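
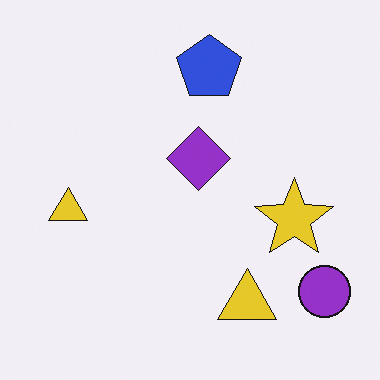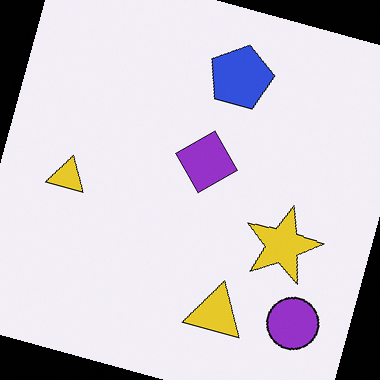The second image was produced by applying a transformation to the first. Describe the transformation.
Rotated clockwise by a clearly visible amount.

Every shape is tilted by the same angle and the image corners show triangular fill wedges — a whole-image rotation by a non-right angle.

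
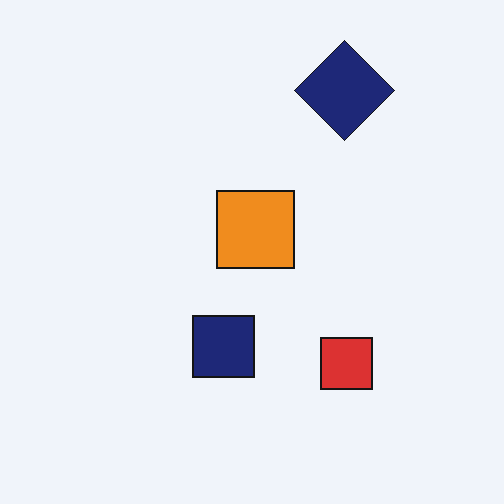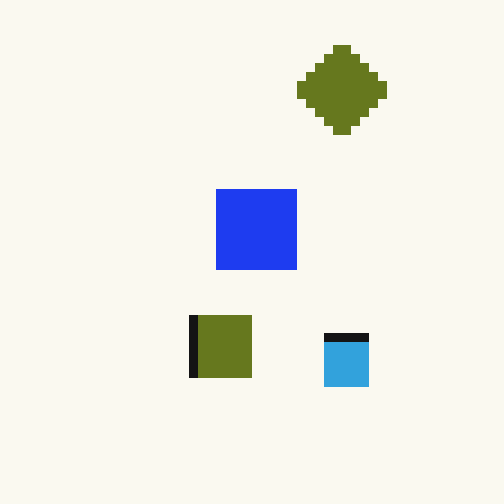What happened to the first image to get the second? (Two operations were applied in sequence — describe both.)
The image was hue-shifted by a large amount, then heavily pixelated into large blocks.

Every shape's color has rotated by the same amount around the hue wheel — a uniform hue shift. Shapes are reduced to large square blocks; fine edges and outlines are lost — a downscale-then-upscale (mosaic) effect.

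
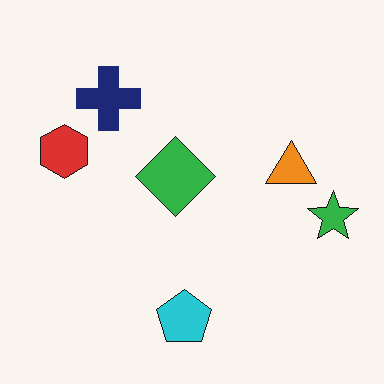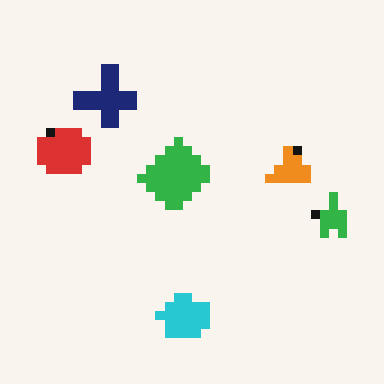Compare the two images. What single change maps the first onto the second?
The transformation is: coarsely pixelated.

Shapes are reduced to large square blocks; fine edges and outlines are lost — a downscale-then-upscale (mosaic) effect.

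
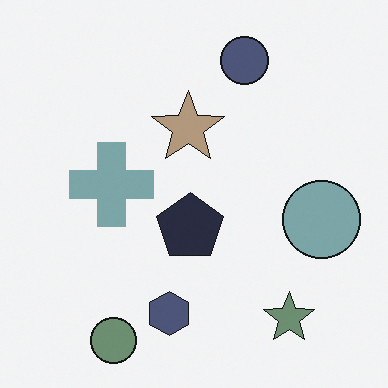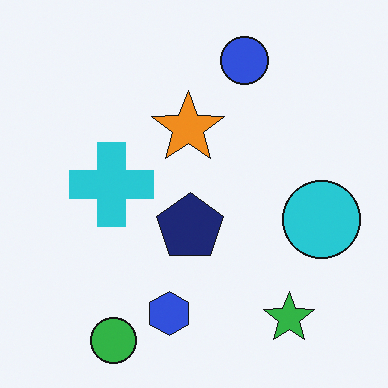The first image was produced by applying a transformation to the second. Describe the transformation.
Made much more muted (saturation change).

All colors are more muted and greyish — a global saturation change.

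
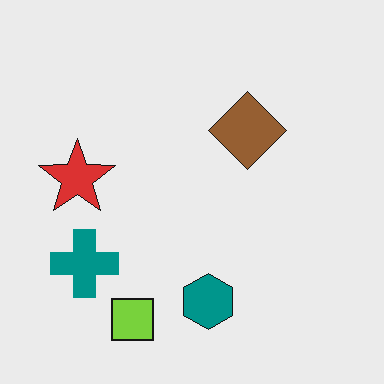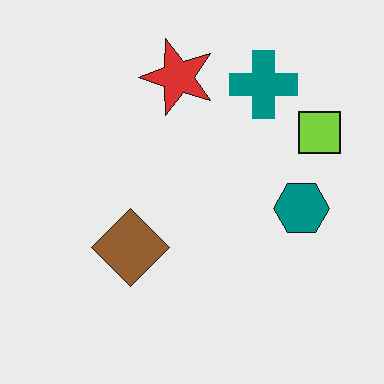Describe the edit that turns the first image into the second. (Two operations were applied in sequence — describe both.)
The transformation is: given moderate JPEG compression, then transposed (reflected across the top-left ↔ bottom-right diagonal).

Blocky 8×8 compression artifacts appear around shape edges and the flat background shows ringing — characteristic JPEG degradation. Shapes have swapped their row and column positions — what was in the top-right is now in the bottom-left — a diagonal reflection.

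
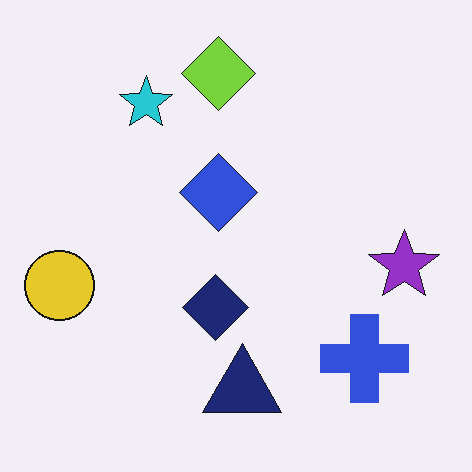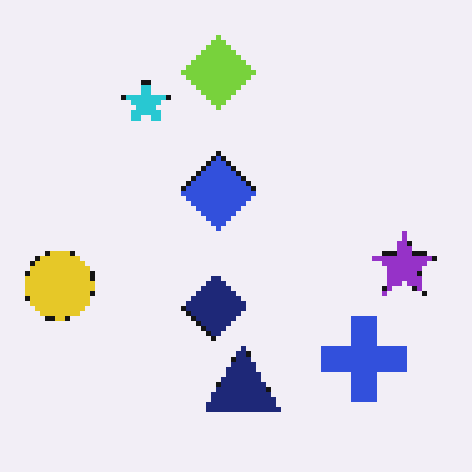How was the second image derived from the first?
The image was mildly pixelated.

Shapes are reduced to large square blocks; fine edges and outlines are lost — a downscale-then-upscale (mosaic) effect.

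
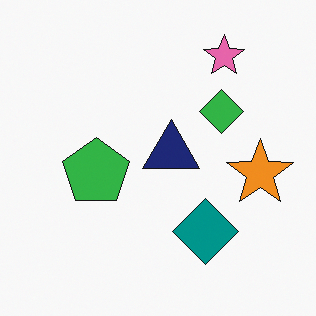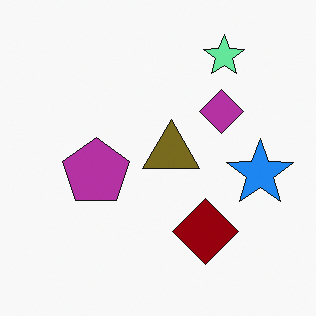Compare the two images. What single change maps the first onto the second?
This is the original image hue-shifted through roughly half the color wheel.

Every shape's color has rotated by the same amount around the hue wheel — a uniform hue shift.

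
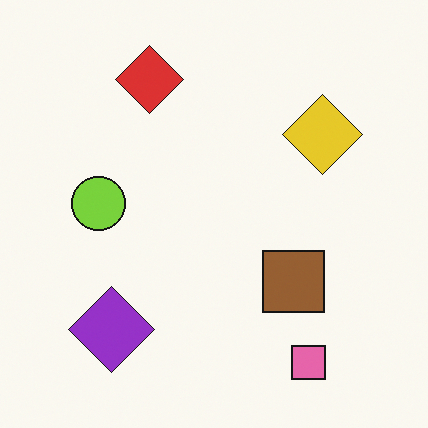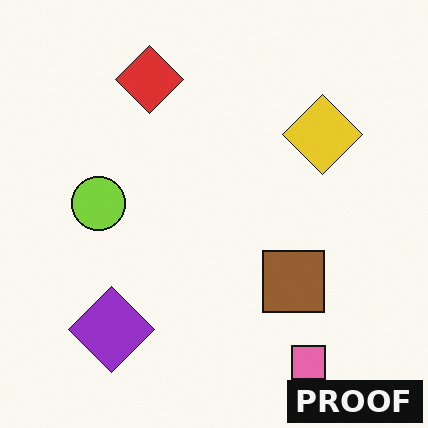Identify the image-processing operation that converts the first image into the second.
This is the original image watermarked with the text "PROOF" in the lower-right corner.

A dark label reading "PROOF" appears in the lower-right corner.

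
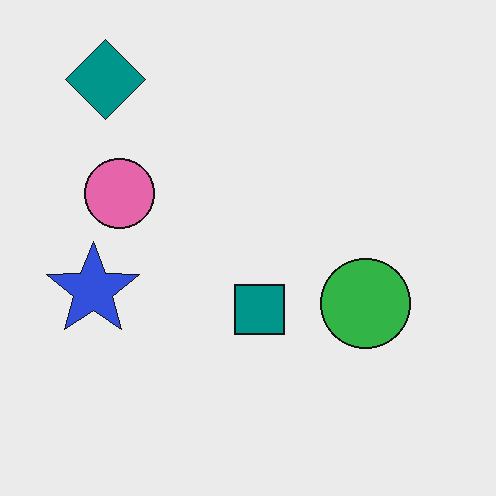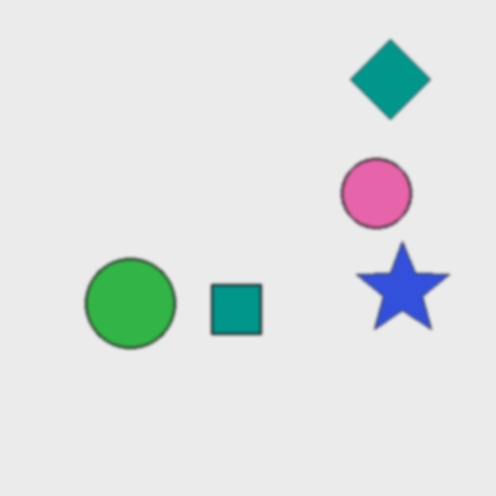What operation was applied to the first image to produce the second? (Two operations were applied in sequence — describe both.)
It was slightly softened, then flipped horizontally (left ↔ right).

Shape edges and outlines are uniformly softened across the whole image. The blue star is in the left of the first image and the right of the second — shapes on opposite sides of the vertical midline have swapped in a mirror flip.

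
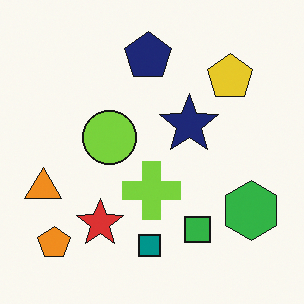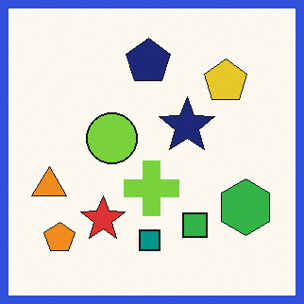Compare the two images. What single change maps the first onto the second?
Framed with a blue border.

A solid blue frame runs around the edge of the second image, with the content slightly shrunk inside it.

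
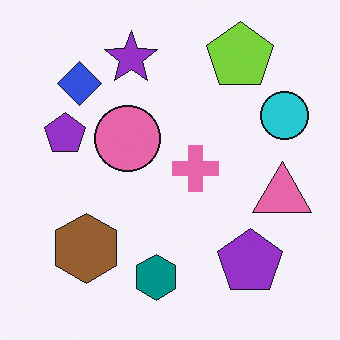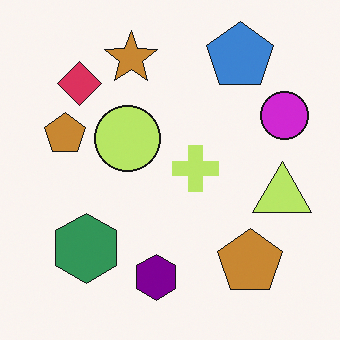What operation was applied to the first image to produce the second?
Hue-shifted through roughly a third of the color wheel.

Every shape's color has rotated by the same amount around the hue wheel — a uniform hue shift.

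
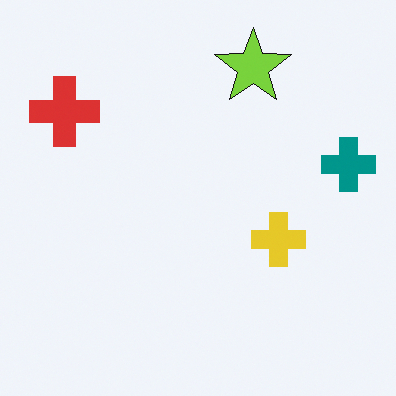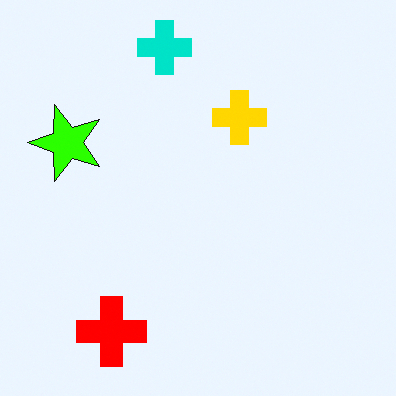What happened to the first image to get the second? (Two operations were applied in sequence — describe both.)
Rotated 90° counter-clockwise, then made much more vivid (saturation change).

The red cross sits in the top-left of the first image and the bottom-left of the second — consistent with a whole-image 90° counter-clockwise rotation. All colors are more vivid — a global saturation change.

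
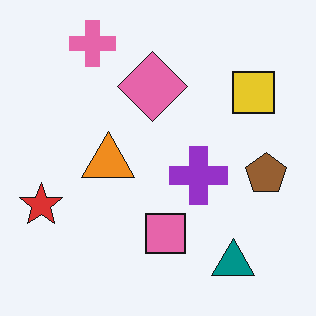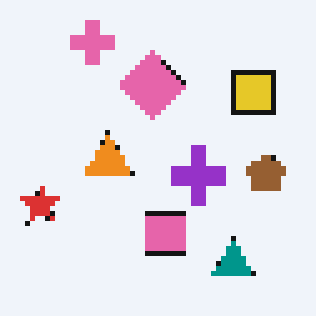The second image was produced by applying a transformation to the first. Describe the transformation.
It was mildly pixelated.

Shapes are reduced to large square blocks; fine edges and outlines are lost — a downscale-then-upscale (mosaic) effect.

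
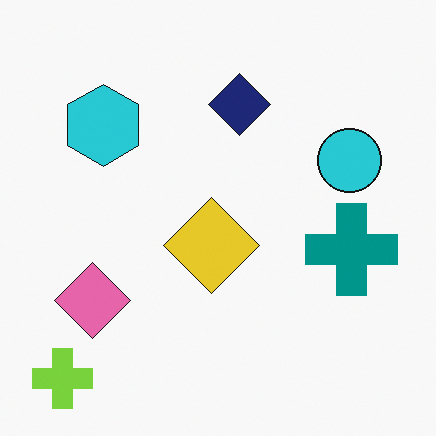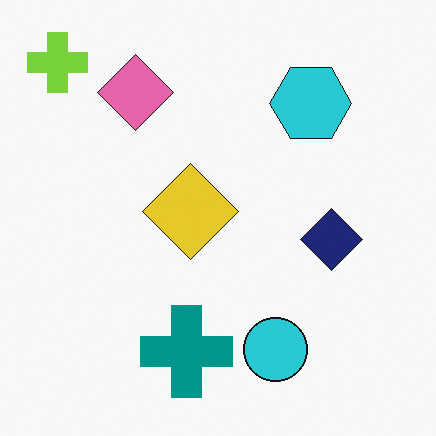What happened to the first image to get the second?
The second image is the first rotated 90° clockwise.

The lime cross sits in the bottom-left of the first image and the top-left of the second — consistent with a whole-image 90° clockwise rotation.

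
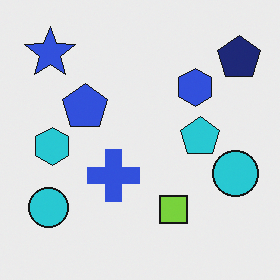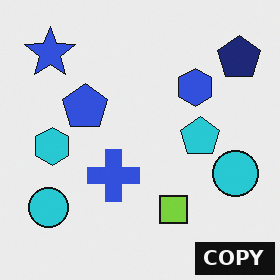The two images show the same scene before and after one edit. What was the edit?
This is the original image watermarked with the text "COPY" in the lower-right corner.

A dark label reading "COPY" appears in the lower-right corner.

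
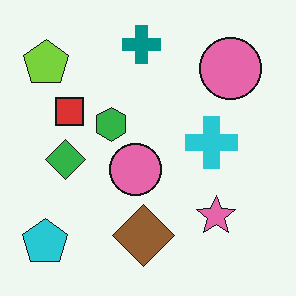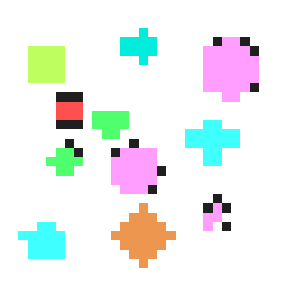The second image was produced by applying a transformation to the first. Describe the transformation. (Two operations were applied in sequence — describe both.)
Brightened a lot, then coarsely pixelated.

Every pixel — background and shapes alike — is uniformly brightened. Shapes are reduced to large square blocks; fine edges and outlines are lost — a downscale-then-upscale (mosaic) effect.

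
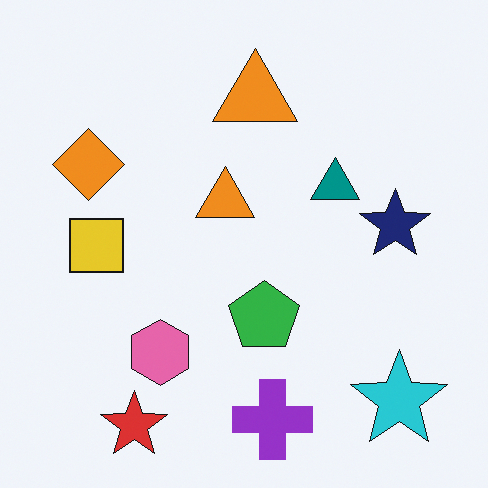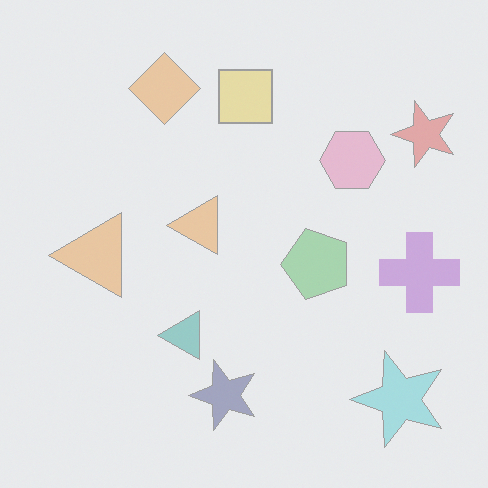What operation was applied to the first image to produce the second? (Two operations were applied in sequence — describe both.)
The image was washed out (contrast reduced), then transposed (reflected across the top-left ↔ bottom-right diagonal).

Tones are pushed toward mid-grey across the whole image — a global contrast change. Shapes have swapped their row and column positions — what was in the top-right is now in the bottom-left — a diagonal reflection.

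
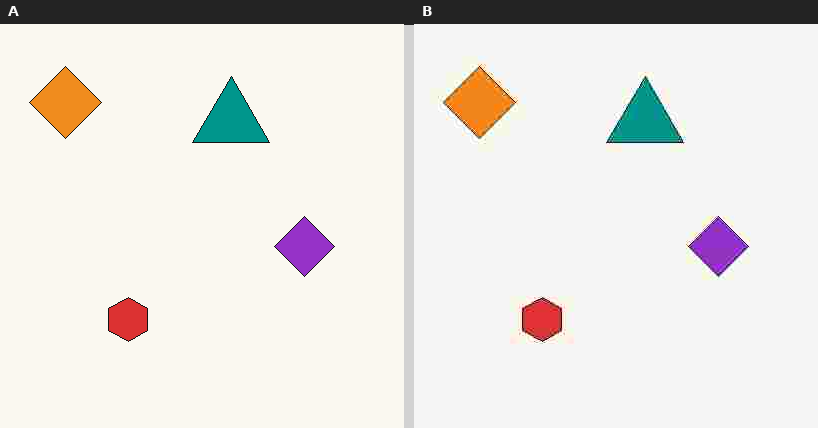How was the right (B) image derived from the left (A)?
The right (B) image is the left (A) heavily JPEG-compressed with obvious blocking artifacts.

Blocky 8×8 compression artifacts appear around shape edges and the flat background shows ringing — characteristic JPEG degradation.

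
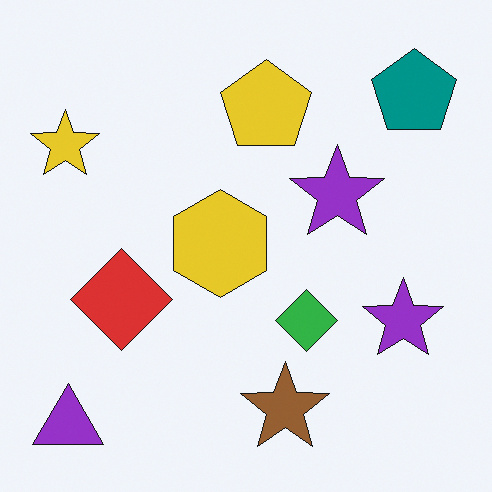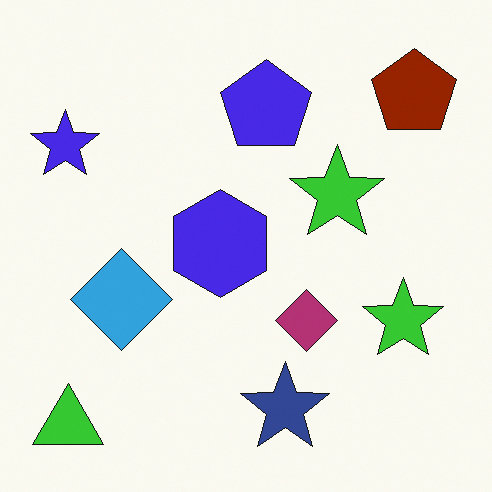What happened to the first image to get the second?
Hue-shifted through roughly half the color wheel.

Every shape's color has rotated by the same amount around the hue wheel — a uniform hue shift.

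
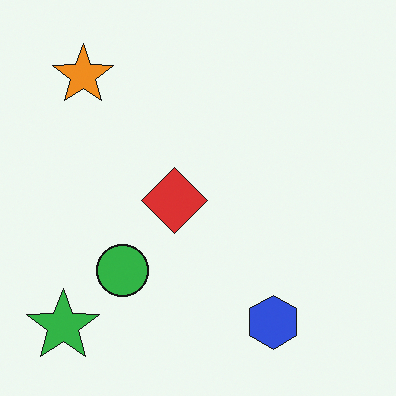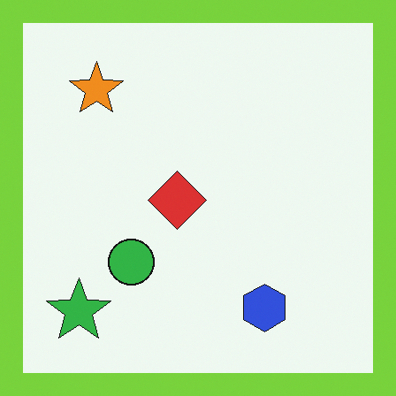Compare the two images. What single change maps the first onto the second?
The transformation is: framed with a lime border.

A solid lime frame runs around the edge of the second image, with the content slightly shrunk inside it.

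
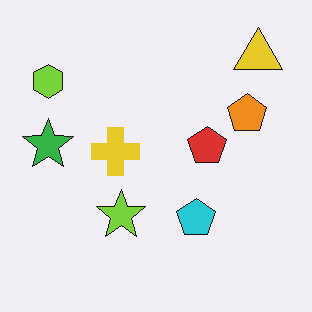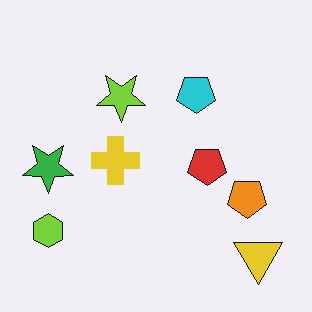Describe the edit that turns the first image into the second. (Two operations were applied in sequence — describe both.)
The second image is the first flipped vertically (top ↔ bottom), then given moderate JPEG compression.

The yellow triangle is in the top-right of the first image and the bottom-right of the second — shapes on opposite sides of the horizontal midline have swapped in a mirror flip. Blocky 8×8 compression artifacts appear around shape edges and the flat background shows ringing — characteristic JPEG degradation.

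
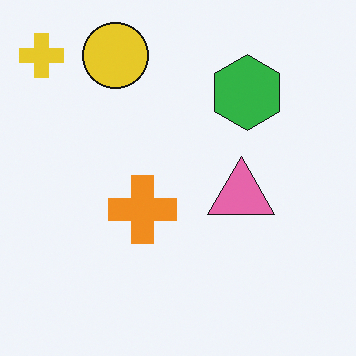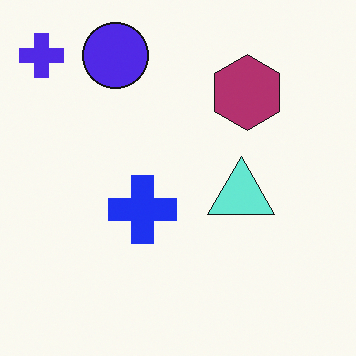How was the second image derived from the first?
The image was hue-shifted through roughly half the color wheel.

Every shape's color has rotated by the same amount around the hue wheel — a uniform hue shift.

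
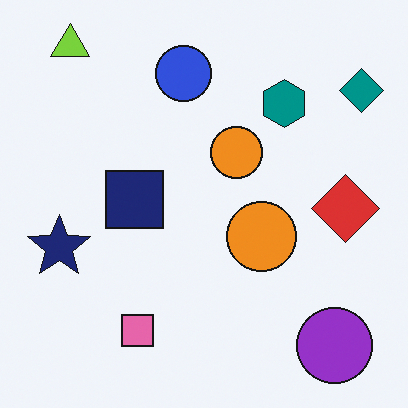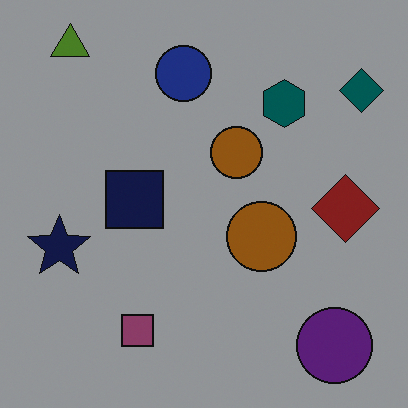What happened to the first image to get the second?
The second image is the first noticeably darkened.

Every pixel — background and shapes alike — is uniformly darkened.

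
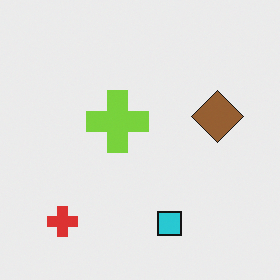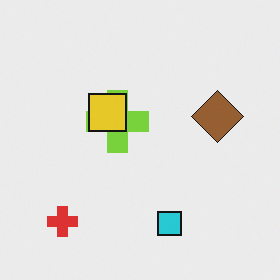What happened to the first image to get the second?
The transformation is: overlaid with an additional yellow square.

A yellow square appears in the second image that is absent from the first.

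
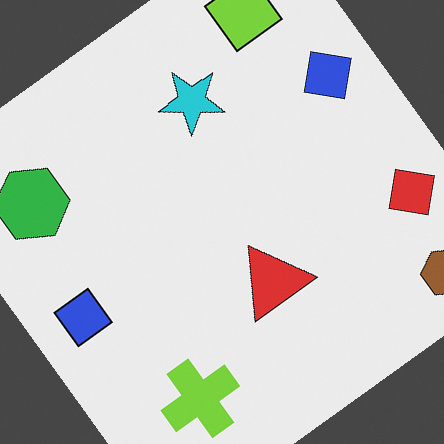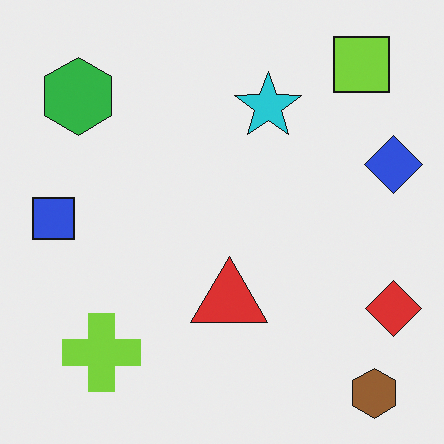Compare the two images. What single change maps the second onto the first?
Rotated counter-clockwise by a large amount — several tens of degrees.

Every shape is tilted by the same angle and the image corners show triangular fill wedges — a whole-image rotation by a non-right angle.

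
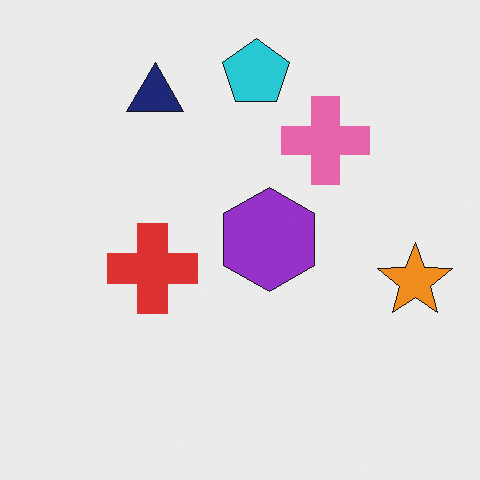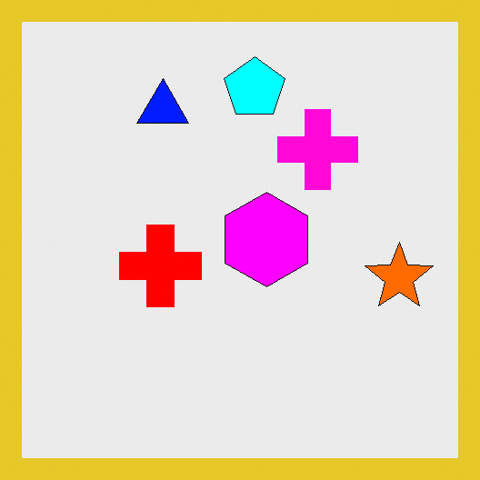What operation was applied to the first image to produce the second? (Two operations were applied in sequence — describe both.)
It was made much more vivid (saturation change), then framed with a yellow border.

All colors are more vivid — a global saturation change. A solid yellow frame runs around the edge of the second image, with the content slightly shrunk inside it.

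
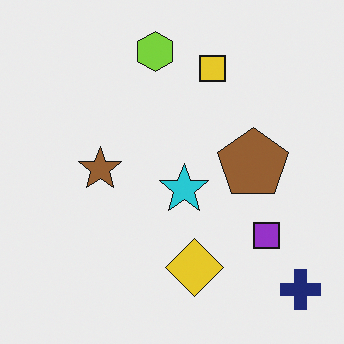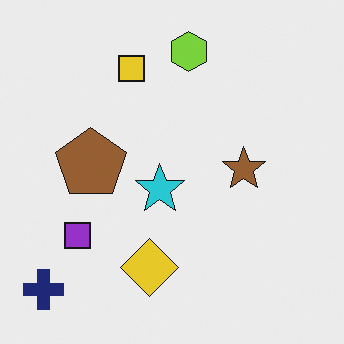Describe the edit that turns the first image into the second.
The image was flipped horizontally (left ↔ right).

The navy cross is in the bottom-right of the first image and the bottom-left of the second — shapes on opposite sides of the vertical midline have swapped in a mirror flip.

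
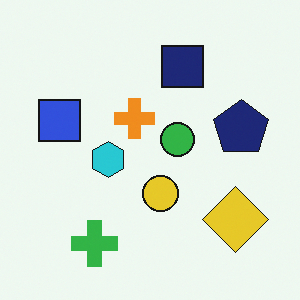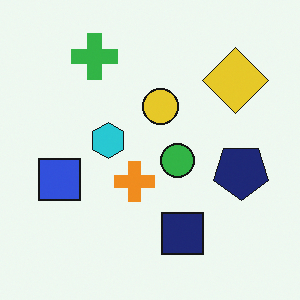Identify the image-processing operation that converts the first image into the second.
Flipped vertically (top ↔ bottom).

The green cross is in the bottom-left of the first image and the top-left of the second — shapes on opposite sides of the horizontal midline have swapped in a mirror flip.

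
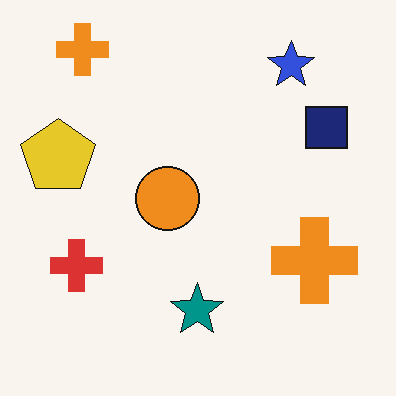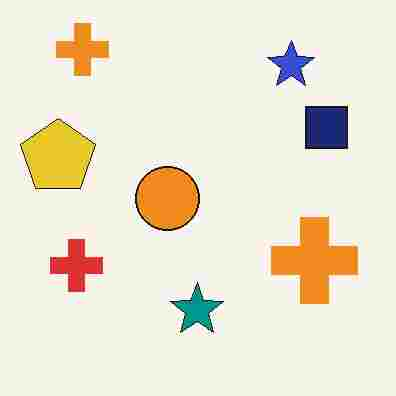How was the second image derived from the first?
It was heavily JPEG-compressed with obvious blocking artifacts.

Blocky 8×8 compression artifacts appear around shape edges and the flat background shows ringing — characteristic JPEG degradation.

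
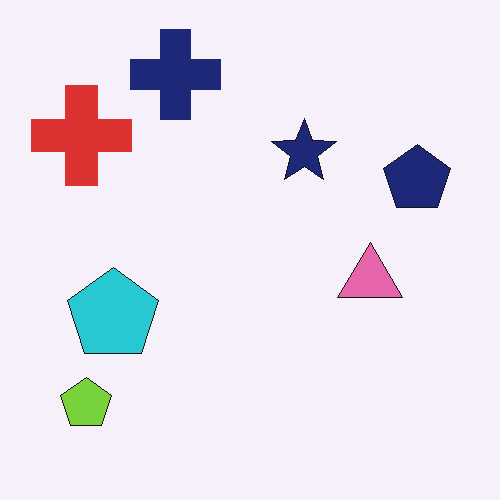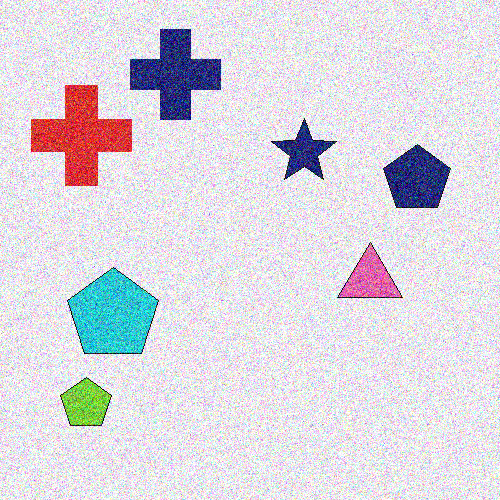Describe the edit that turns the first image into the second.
It was degraded with heavy additive noise.

Random speckle covers the whole image, including the flat background.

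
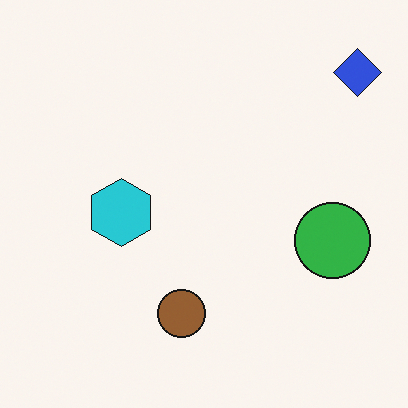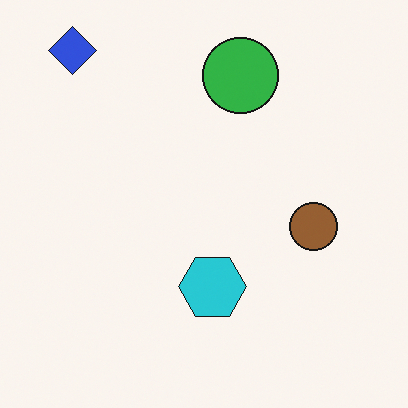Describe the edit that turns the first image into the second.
It was rotated 90° counter-clockwise.

The blue diamond sits in the top-right of the first image and the top-left of the second — consistent with a whole-image 90° counter-clockwise rotation.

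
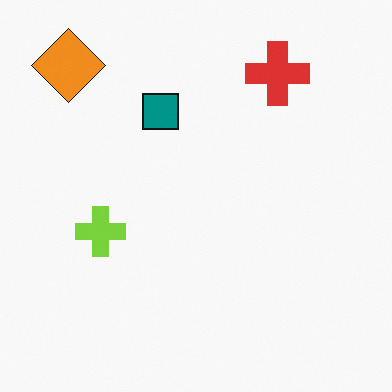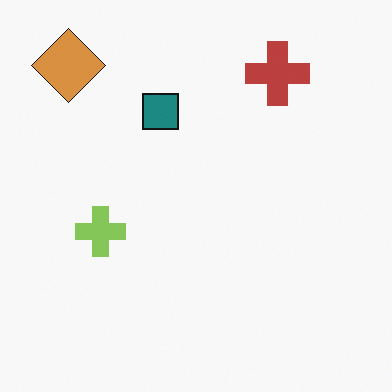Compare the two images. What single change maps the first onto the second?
Slightly desaturated.

All colors are more muted and greyish — a global saturation change.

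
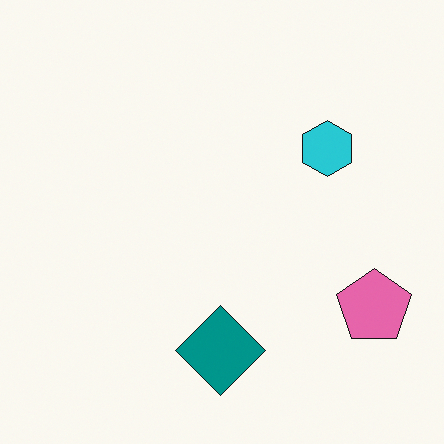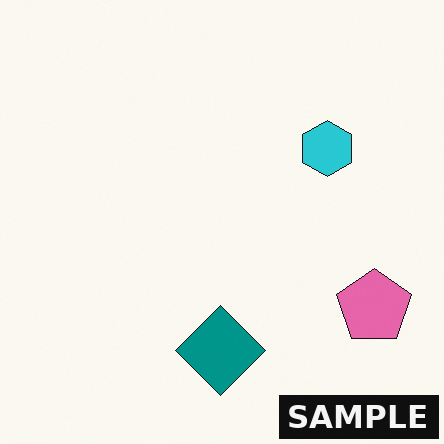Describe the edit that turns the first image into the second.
The image was watermarked with the text "SAMPLE" in the lower-right corner.

A dark label reading "SAMPLE" appears in the lower-right corner.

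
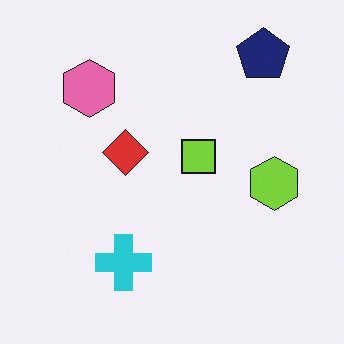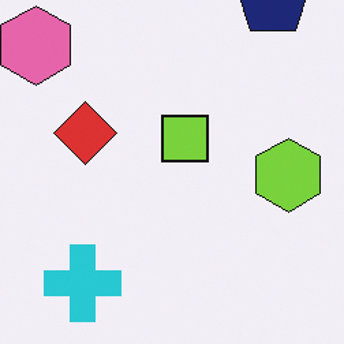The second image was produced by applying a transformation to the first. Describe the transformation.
The second image is the first cropped slightly and scaled back up.

The visible shapes are larger and the field of view is narrower; shapes near the original edges may be partly or wholly outside the frame — a crop-and-rescale.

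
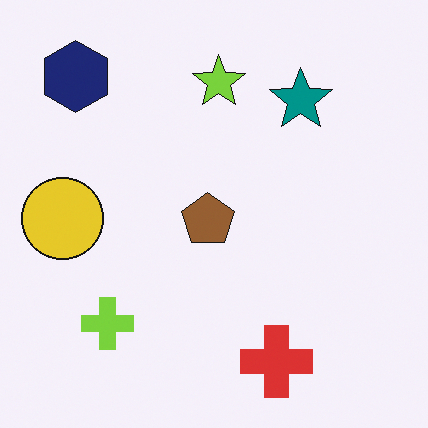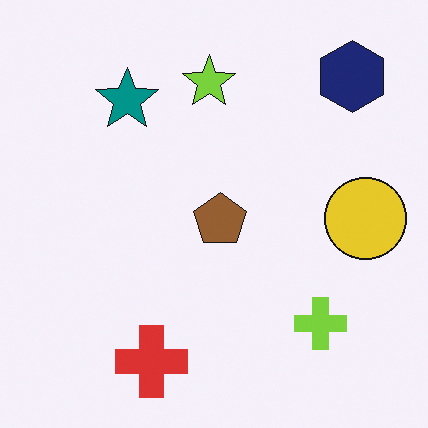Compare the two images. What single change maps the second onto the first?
The image was flipped horizontally (left ↔ right).

The yellow circle is in the right of the second image and the left of the first — shapes on opposite sides of the vertical midline have swapped in a mirror flip.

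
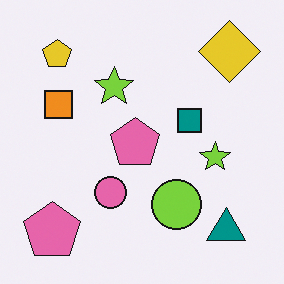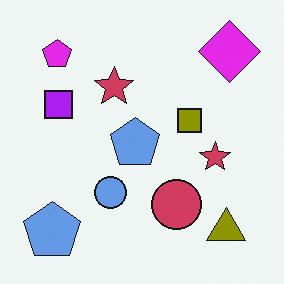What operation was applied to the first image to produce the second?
The transformation is: hue-shifted through roughly half the color wheel.

Every shape's color has rotated by the same amount around the hue wheel — a uniform hue shift.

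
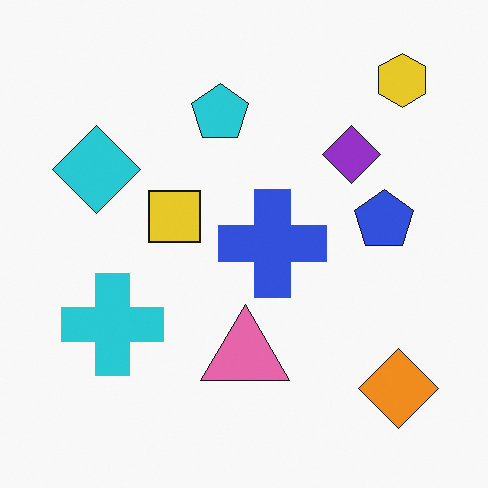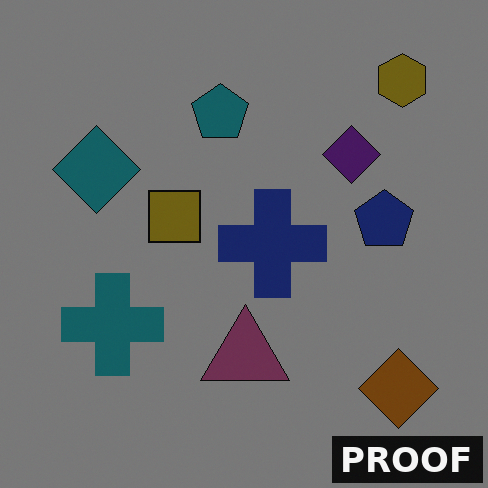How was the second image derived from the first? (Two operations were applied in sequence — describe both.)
The image was substantially darkened, then watermarked with the text "PROOF" in the lower-right corner.

Every pixel — background and shapes alike — is uniformly darkened. A dark label reading "PROOF" appears in the lower-right corner.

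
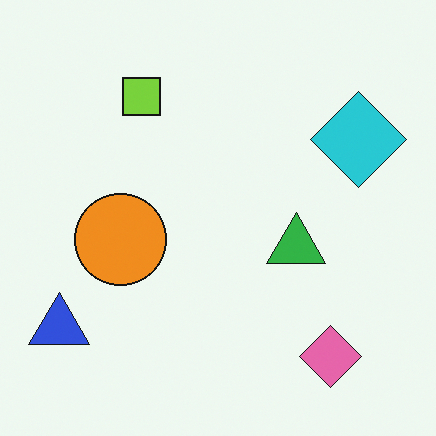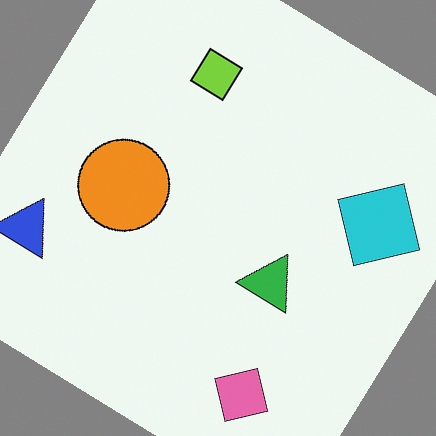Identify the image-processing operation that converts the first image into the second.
Rotated clockwise by a large amount — several tens of degrees.

Every shape is tilted by the same angle and the image corners show triangular fill wedges — a whole-image rotation by a non-right angle.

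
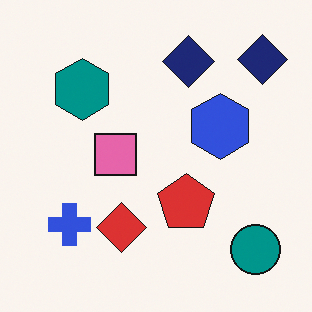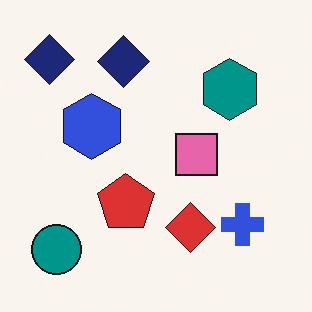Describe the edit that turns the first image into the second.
Flipped horizontally (left ↔ right).

The teal circle is in the bottom-right of the first image and the bottom-left of the second — shapes on opposite sides of the vertical midline have swapped in a mirror flip.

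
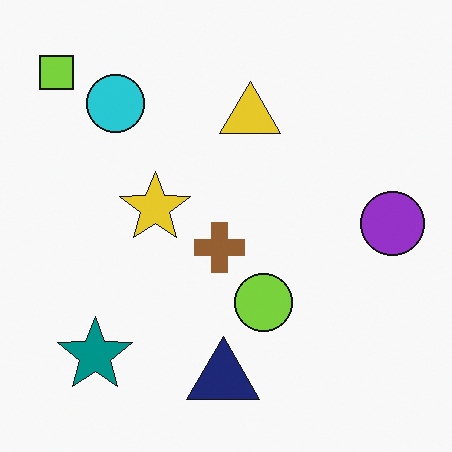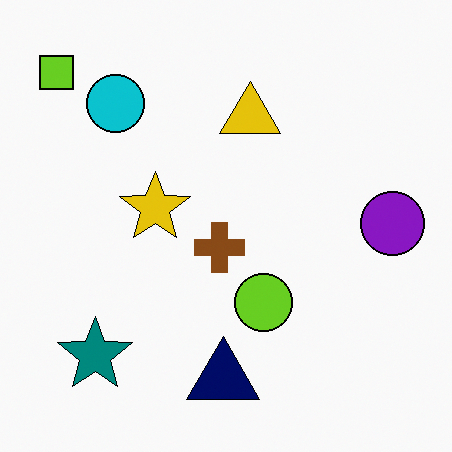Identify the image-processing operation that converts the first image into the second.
The transformation is: given slightly increased contrast.

Tones are pushed away from mid-grey across the whole image — a global contrast change.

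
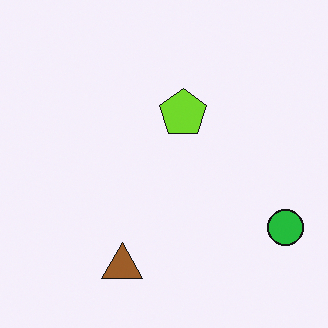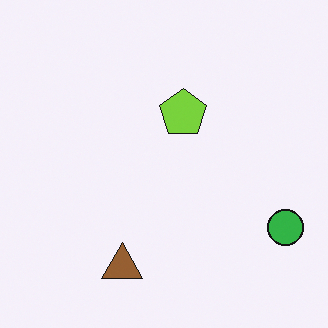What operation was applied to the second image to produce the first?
The transformation is: slightly oversaturated.

All colors are more vivid — a global saturation change.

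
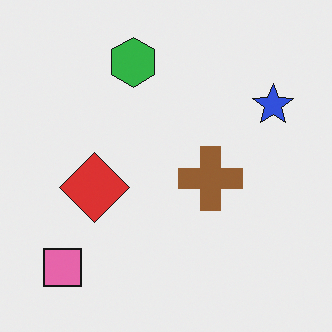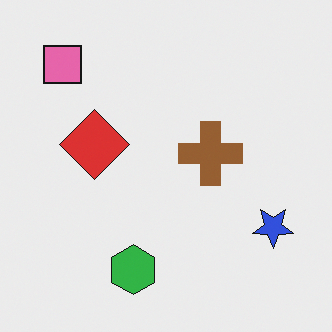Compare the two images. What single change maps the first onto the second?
The image was flipped vertically (top ↔ bottom).

The green hexagon is in the top of the first image and the bottom of the second — shapes on opposite sides of the horizontal midline have swapped in a mirror flip.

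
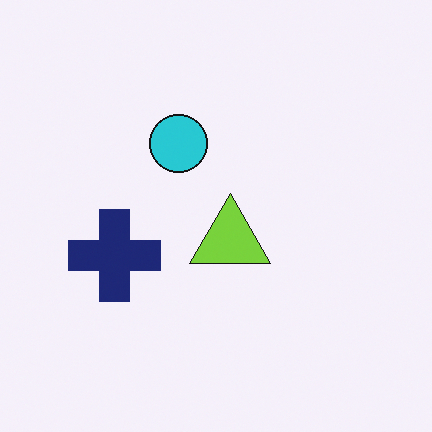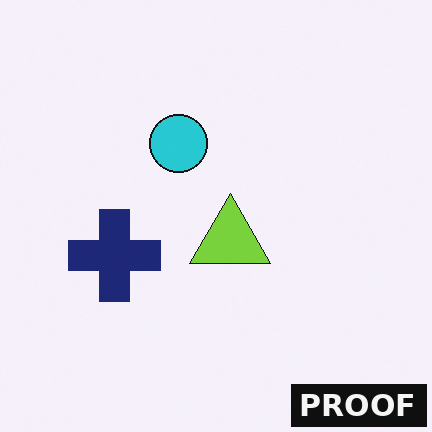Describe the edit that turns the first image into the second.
The second image is the first watermarked with the text "PROOF" in the lower-right corner.

A dark label reading "PROOF" appears in the lower-right corner.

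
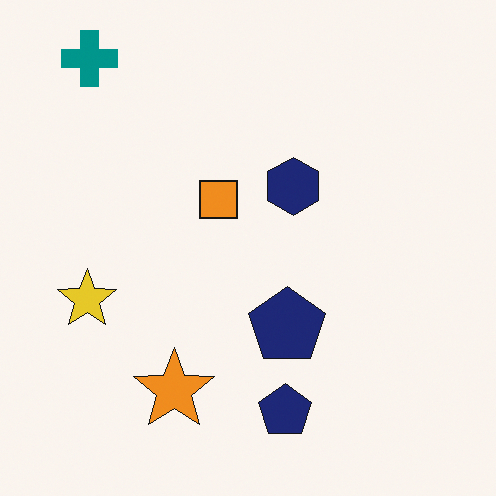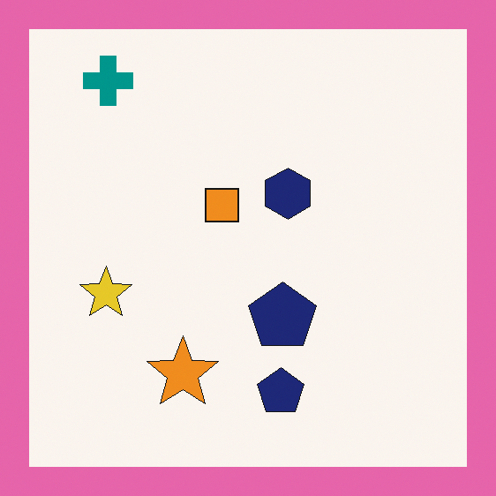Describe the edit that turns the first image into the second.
The second image is the first framed with a pink border.

A solid pink frame runs around the edge of the second image, with the content slightly shrunk inside it.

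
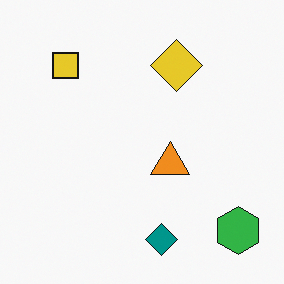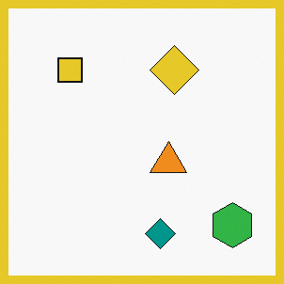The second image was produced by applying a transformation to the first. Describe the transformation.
The second image is the first framed with a yellow border.

A solid yellow frame runs around the edge of the second image, with the content slightly shrunk inside it.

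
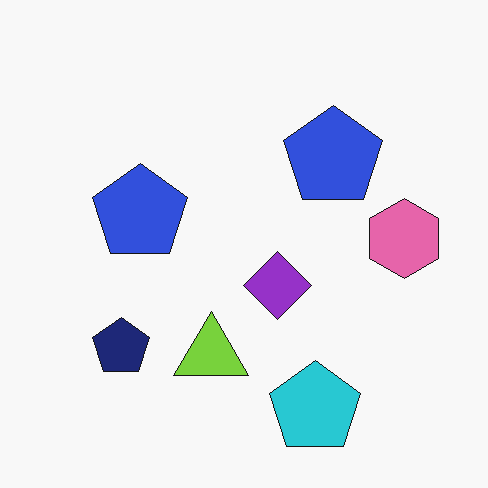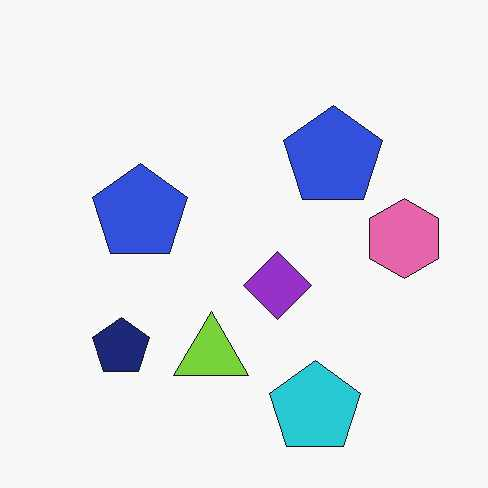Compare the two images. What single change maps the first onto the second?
The second image is the first given moderate JPEG compression.

Blocky 8×8 compression artifacts appear around shape edges and the flat background shows ringing — characteristic JPEG degradation.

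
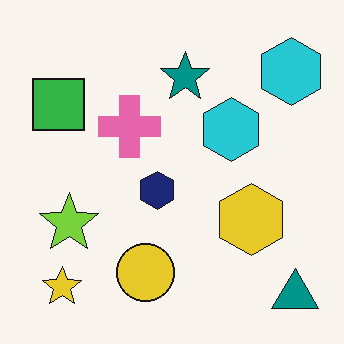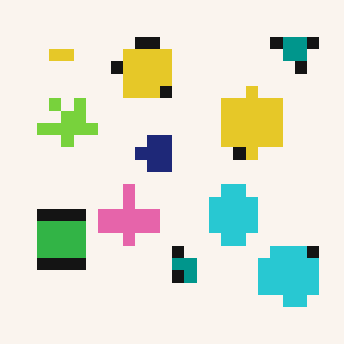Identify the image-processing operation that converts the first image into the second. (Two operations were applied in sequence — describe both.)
The transformation is: flipped vertically (top ↔ bottom), then heavily pixelated into large blocks.

The teal triangle is in the bottom-right of the first image and the top-right of the second — shapes on opposite sides of the horizontal midline have swapped in a mirror flip. Shapes are reduced to large square blocks; fine edges and outlines are lost — a downscale-then-upscale (mosaic) effect.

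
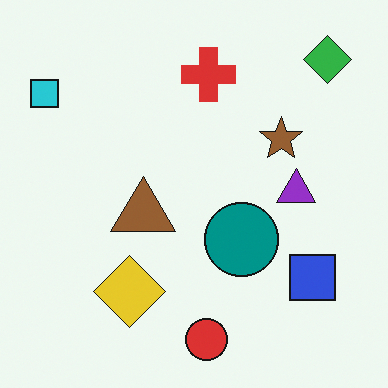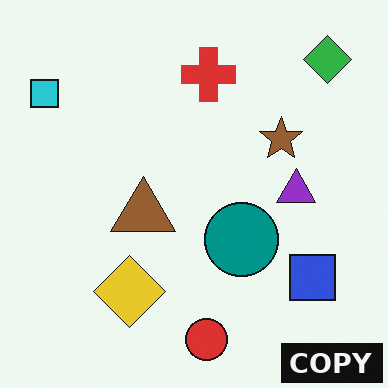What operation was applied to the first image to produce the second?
This is the original image watermarked with the text "COPY" in the lower-right corner.

A dark label reading "COPY" appears in the lower-right corner.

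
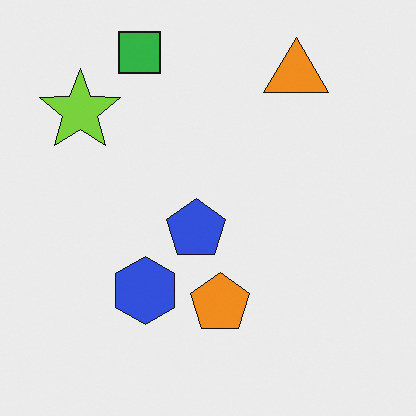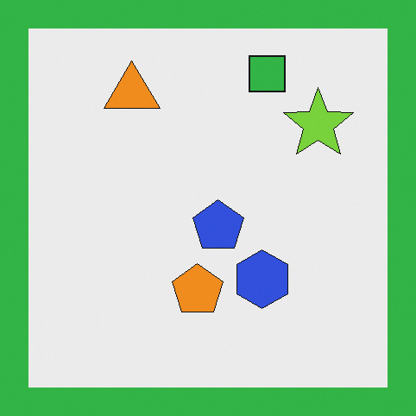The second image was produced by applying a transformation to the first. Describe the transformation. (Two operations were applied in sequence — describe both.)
Flipped horizontally (left ↔ right), then framed with a green border.

The lime star is in the top-left of the first image and the top-right of the second — shapes on opposite sides of the vertical midline have swapped in a mirror flip. A solid green frame runs around the edge of the second image, with the content slightly shrunk inside it.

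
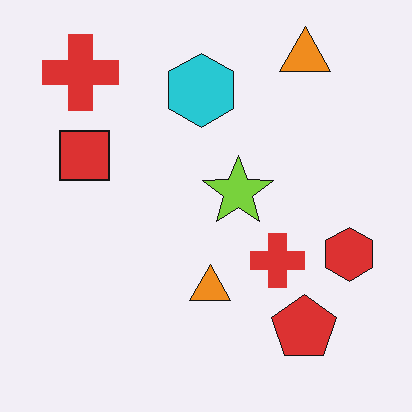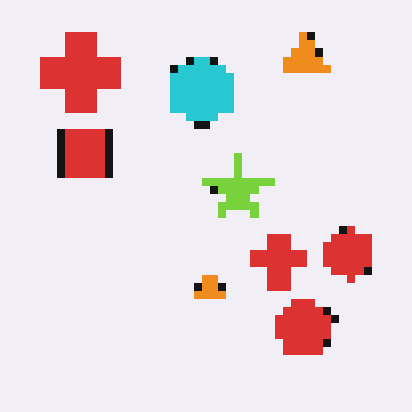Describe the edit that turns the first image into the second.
The image was moderately pixelated.

Shapes are reduced to large square blocks; fine edges and outlines are lost — a downscale-then-upscale (mosaic) effect.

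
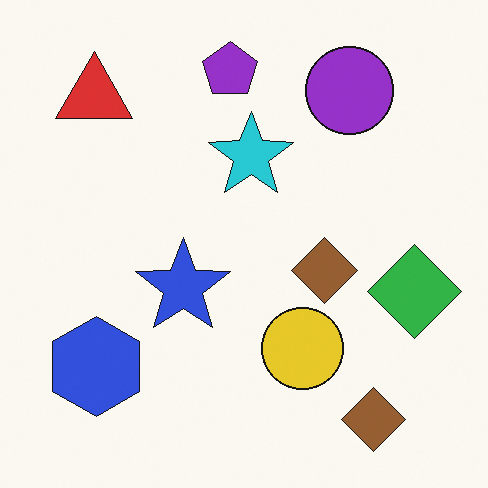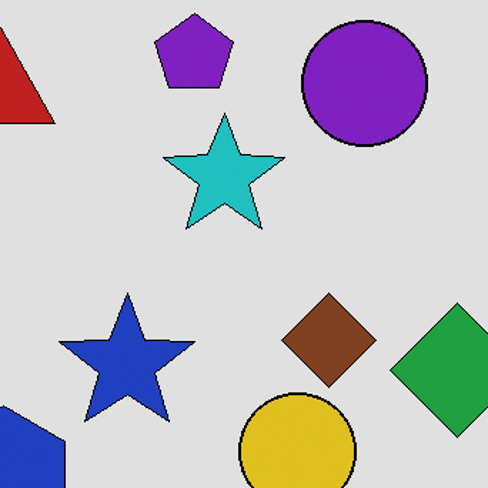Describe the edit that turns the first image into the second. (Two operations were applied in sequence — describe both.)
It was moderately posterized, then cropped to a modestly smaller region and rescaled.

Each flat color has snapped to a coarser quantized level — most visibly, the near-white background has dropped to a flat grey. The visible shapes are larger and the field of view is narrower; shapes near the original edges may be partly or wholly outside the frame — a crop-and-rescale.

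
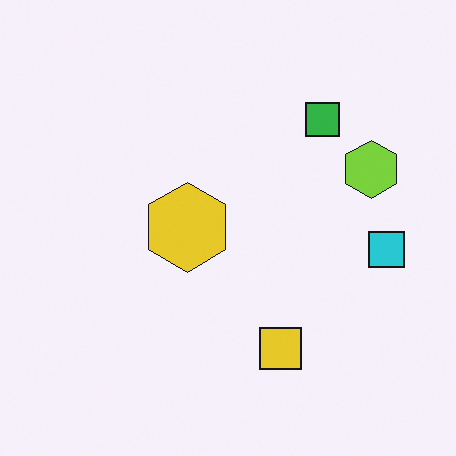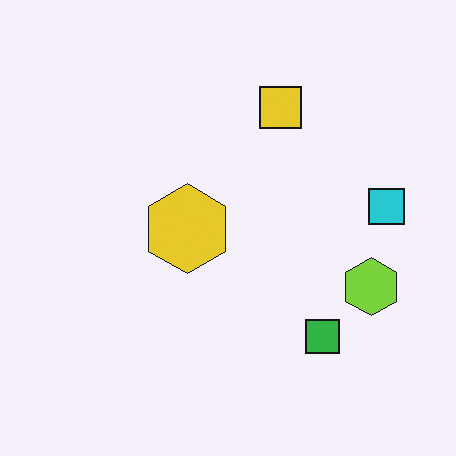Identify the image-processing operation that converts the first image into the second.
Flipped vertically (top ↔ bottom).

The yellow square is in the bottom of the first image and the top of the second — shapes on opposite sides of the horizontal midline have swapped in a mirror flip.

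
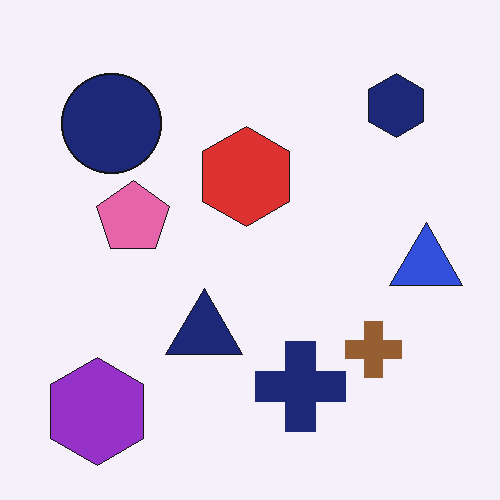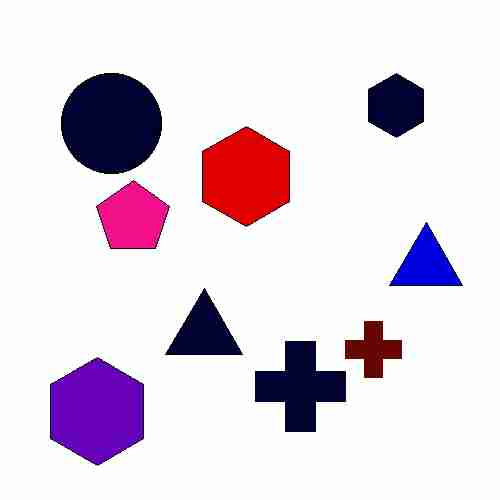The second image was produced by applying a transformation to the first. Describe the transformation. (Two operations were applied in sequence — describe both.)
Given much higher contrast, then heavily JPEG-compressed with obvious blocking artifacts.

Tones are pushed away from mid-grey across the whole image — a global contrast change. Blocky 8×8 compression artifacts appear around shape edges and the flat background shows ringing — characteristic JPEG degradation.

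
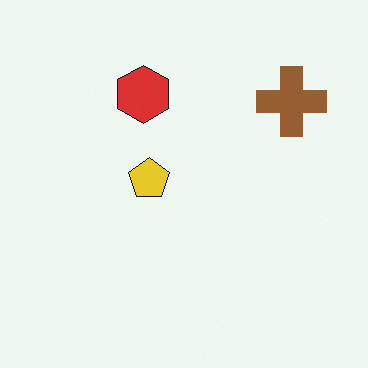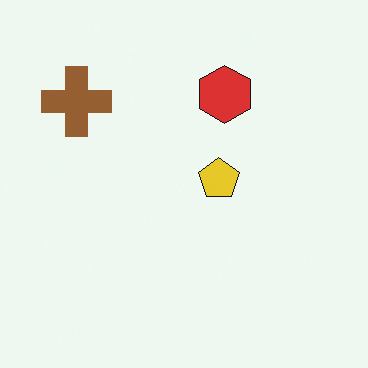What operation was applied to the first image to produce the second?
The transformation is: flipped horizontally (left ↔ right).

The brown cross is in the top-right of the first image and the top-left of the second — shapes on opposite sides of the vertical midline have swapped in a mirror flip.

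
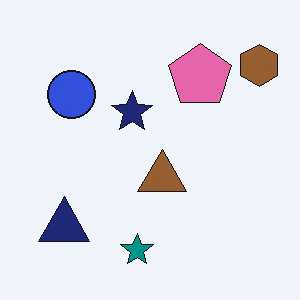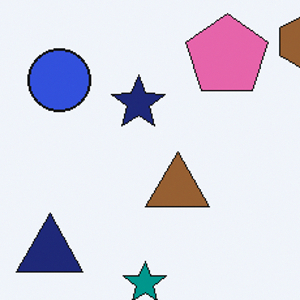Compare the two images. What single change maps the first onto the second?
The transformation is: cropped to a modestly smaller region and rescaled.

The visible shapes are larger and the field of view is narrower; shapes near the original edges may be partly or wholly outside the frame — a crop-and-rescale.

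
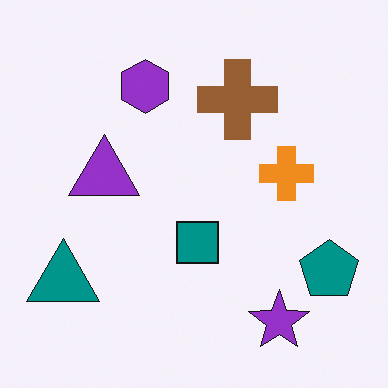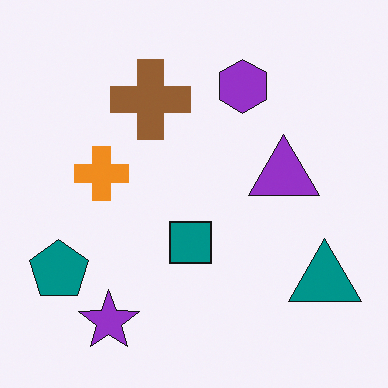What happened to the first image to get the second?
Flipped horizontally (left ↔ right).

The teal pentagon is in the bottom-right of the first image and the bottom-left of the second — shapes on opposite sides of the vertical midline have swapped in a mirror flip.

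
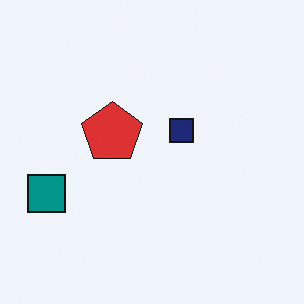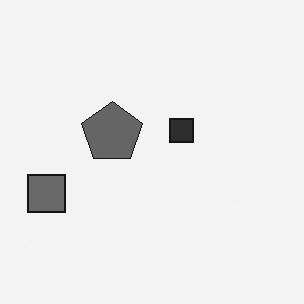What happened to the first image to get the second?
The image was converted to grayscale.

All color is removed — every shape is now a shade of grey.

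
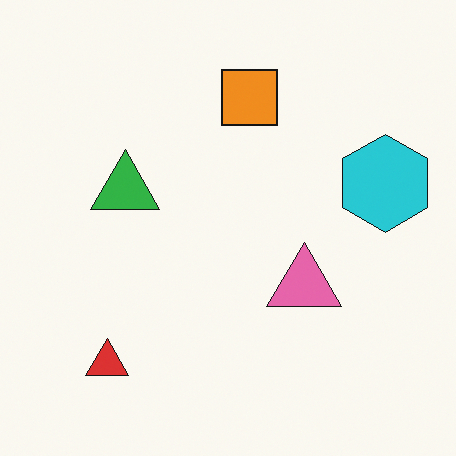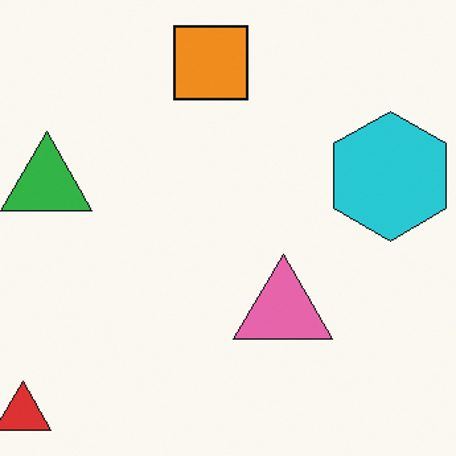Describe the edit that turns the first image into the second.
The image was cropped to a modestly smaller region and rescaled.

The visible shapes are larger and the field of view is narrower; shapes near the original edges may be partly or wholly outside the frame — a crop-and-rescale.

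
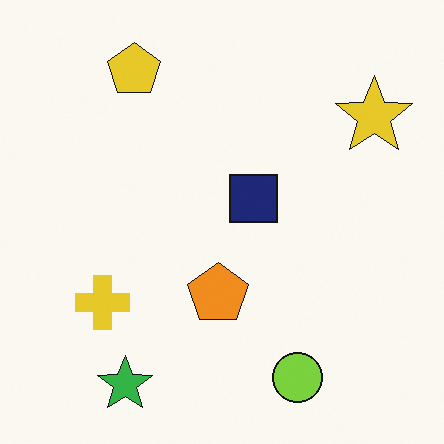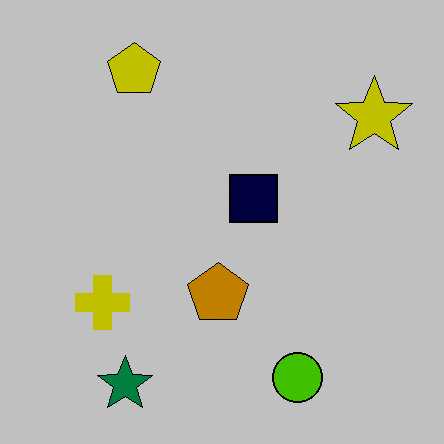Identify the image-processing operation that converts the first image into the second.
Heavily posterized to just a handful of flat colors.

Each flat color has snapped to a coarser quantized level — most visibly, the near-white background has dropped to a flat grey.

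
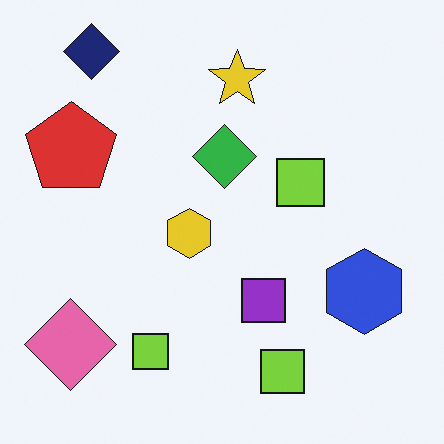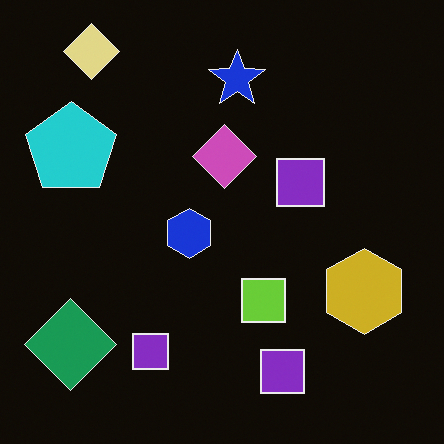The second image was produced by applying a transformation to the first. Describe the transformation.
This is the original image color-inverted (negative).

The light background has become dark and every shape's color is its complement — a photographic negative.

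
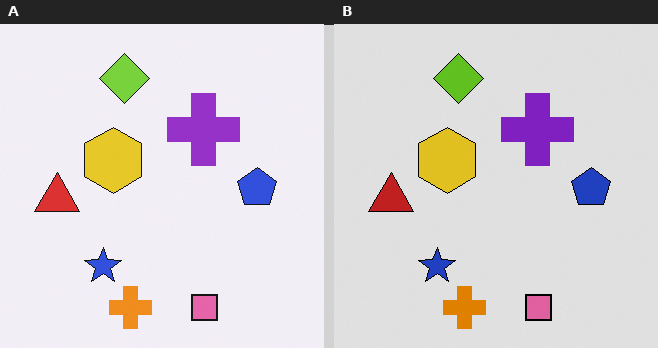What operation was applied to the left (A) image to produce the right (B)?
The image was moderately posterized.

Each flat color has snapped to a coarser quantized level — most visibly, the near-white background has dropped to a flat grey.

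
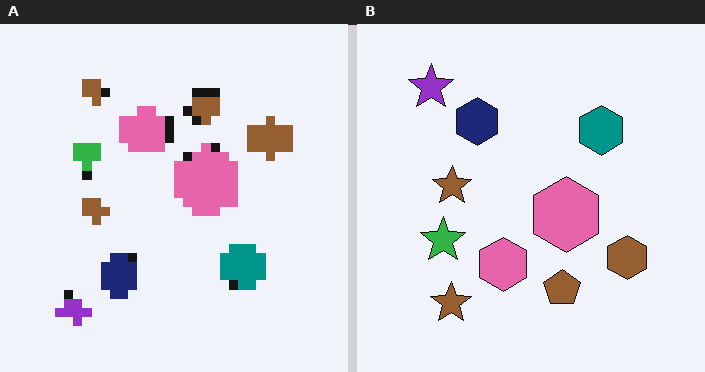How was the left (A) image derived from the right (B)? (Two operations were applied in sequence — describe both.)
The image was coarsely pixelated, then flipped vertically (top ↔ bottom).

Shapes are reduced to large square blocks; fine edges and outlines are lost — a downscale-then-upscale (mosaic) effect. The purple star is in the top-left of the right (B) image and the bottom-left of the left (A) — shapes on opposite sides of the horizontal midline have swapped in a mirror flip.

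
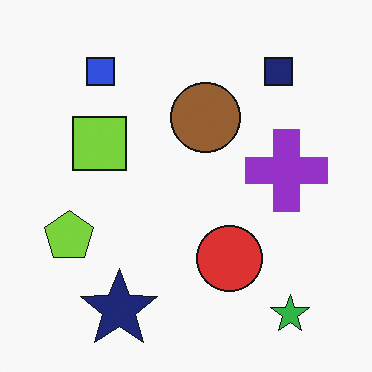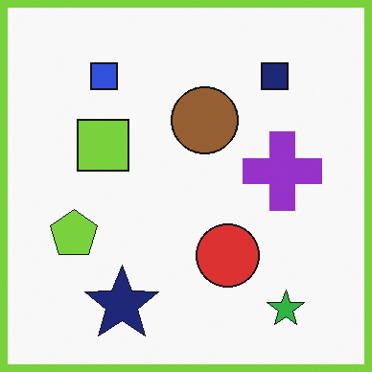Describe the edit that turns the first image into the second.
The second image is the first framed with a lime border.

A solid lime frame runs around the edge of the second image, with the content slightly shrunk inside it.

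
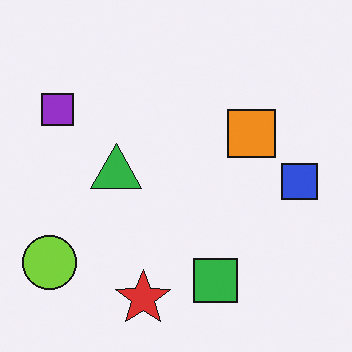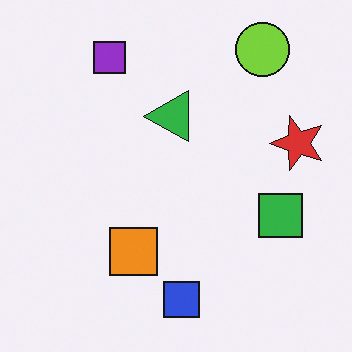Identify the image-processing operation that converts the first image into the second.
It was transposed (reflected across the top-left ↔ bottom-right diagonal).

Shapes have swapped their row and column positions — what was in the top-right is now in the bottom-left — a diagonal reflection.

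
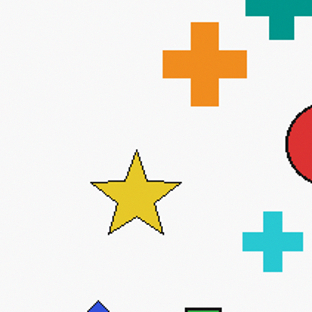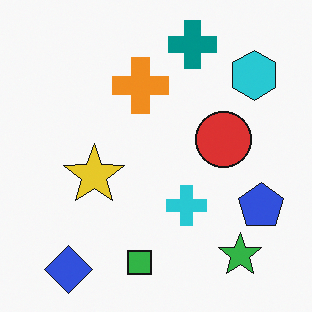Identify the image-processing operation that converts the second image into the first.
The transformation is: cropped to a modestly smaller region and rescaled.

The visible shapes are larger and the field of view is narrower; shapes near the original edges may be partly or wholly outside the frame — a crop-and-rescale.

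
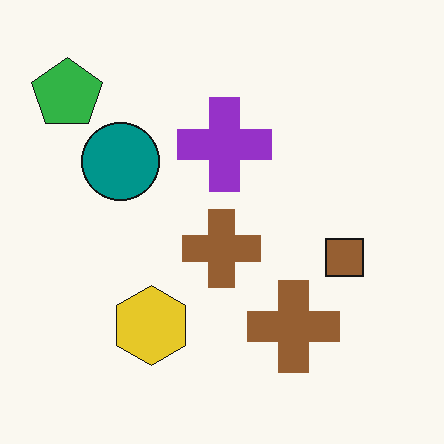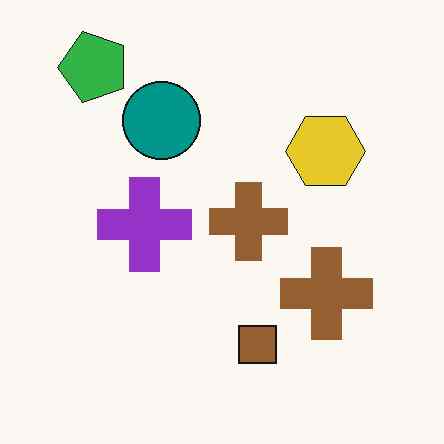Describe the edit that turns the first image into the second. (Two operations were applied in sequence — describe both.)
The image was given moderate JPEG compression, then transposed (reflected across the top-left ↔ bottom-right diagonal).

Blocky 8×8 compression artifacts appear around shape edges and the flat background shows ringing — characteristic JPEG degradation. Shapes have swapped their row and column positions — what was in the top-right is now in the bottom-left — a diagonal reflection.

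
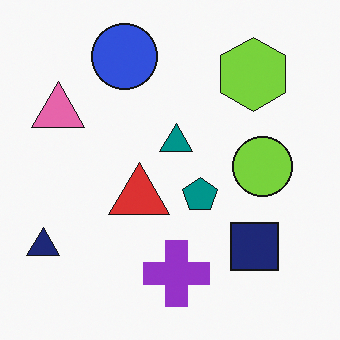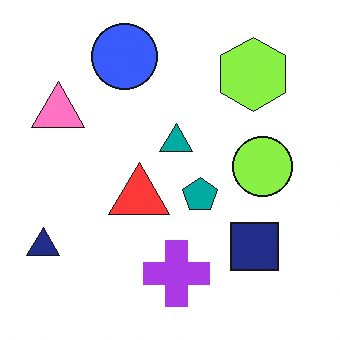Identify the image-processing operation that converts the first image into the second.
The second image is the first brightened a little.

Every pixel — background and shapes alike — is uniformly brightened.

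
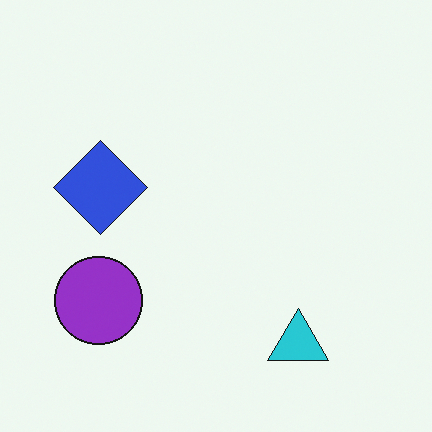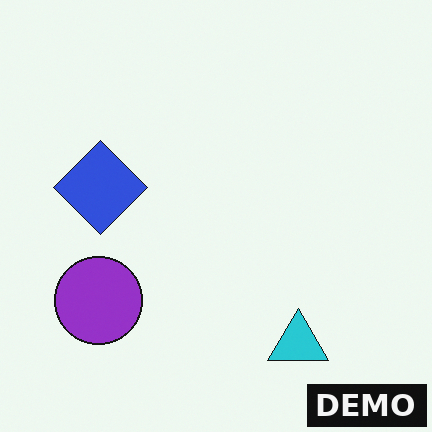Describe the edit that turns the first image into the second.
The image was watermarked with the text "DEMO" in the lower-right corner.

A dark label reading "DEMO" appears in the lower-right corner.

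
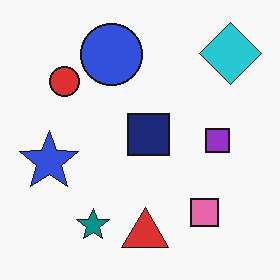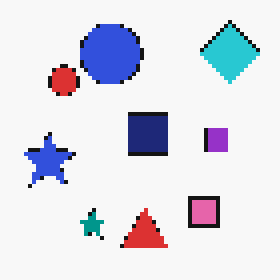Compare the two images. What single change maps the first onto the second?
The second image is the first lightly pixelated (a mild mosaic effect).

Shapes are reduced to large square blocks; fine edges and outlines are lost — a downscale-then-upscale (mosaic) effect.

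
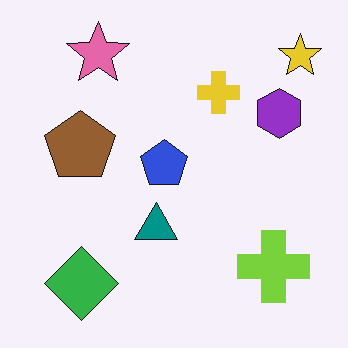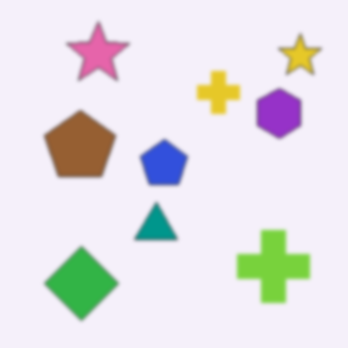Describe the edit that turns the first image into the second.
The second image is the first given a subtle gaussian blur.

Shape edges and outlines are uniformly softened across the whole image.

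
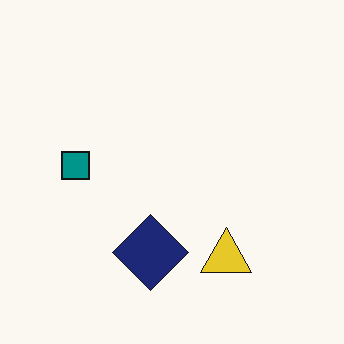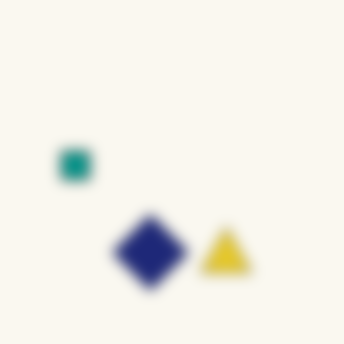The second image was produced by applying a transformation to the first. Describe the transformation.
It was strongly gaussian-blurred.

Shape edges and outlines are uniformly softened across the whole image.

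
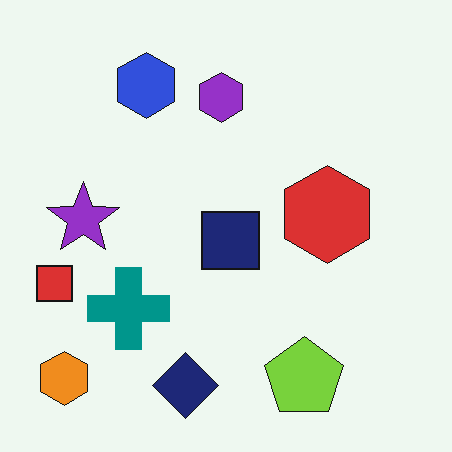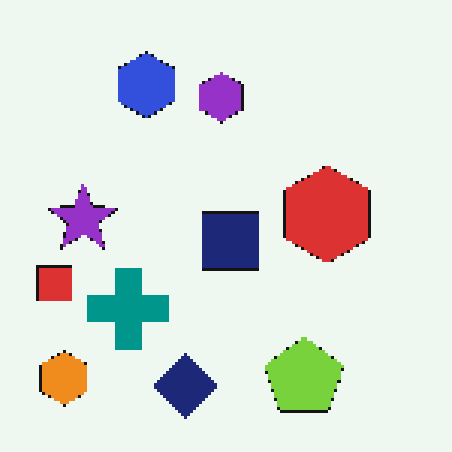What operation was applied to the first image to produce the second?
It was mildly pixelated.

Shapes are reduced to large square blocks; fine edges and outlines are lost — a downscale-then-upscale (mosaic) effect.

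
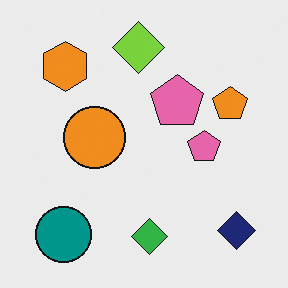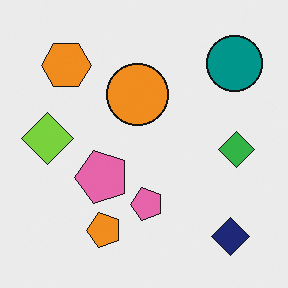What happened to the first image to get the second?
This is the original image transposed (reflected across the top-left ↔ bottom-right diagonal).

Shapes have swapped their row and column positions — what was in the top-right is now in the bottom-left — a diagonal reflection.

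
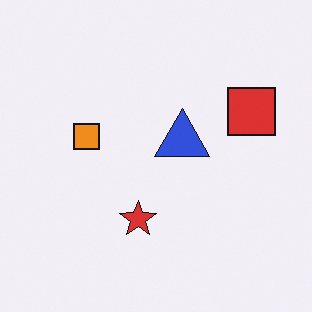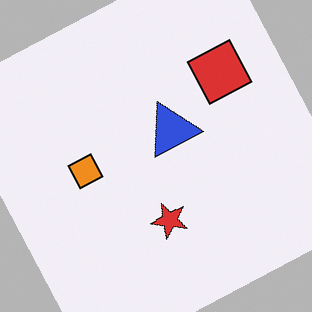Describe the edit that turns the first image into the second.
Rotated counter-clockwise by a clearly visible amount.

Every shape is tilted by the same angle and the image corners show triangular fill wedges — a whole-image rotation by a non-right angle.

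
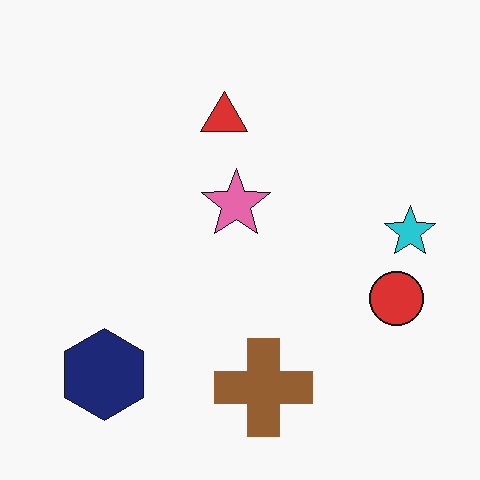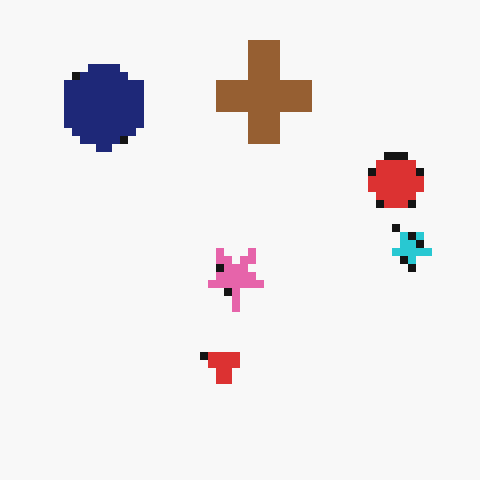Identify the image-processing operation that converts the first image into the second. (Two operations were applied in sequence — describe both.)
The transformation is: pixelated into visible square blocks, then flipped vertically (top ↔ bottom).

Shapes are reduced to large square blocks; fine edges and outlines are lost — a downscale-then-upscale (mosaic) effect. The brown cross is in the bottom of the first image and the top of the second — shapes on opposite sides of the horizontal midline have swapped in a mirror flip.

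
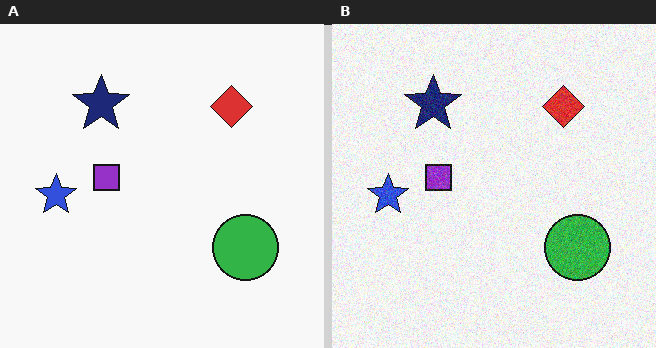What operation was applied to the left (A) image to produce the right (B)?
The image was degraded with moderate additive noise.

Random speckle covers the whole image, including the flat background.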